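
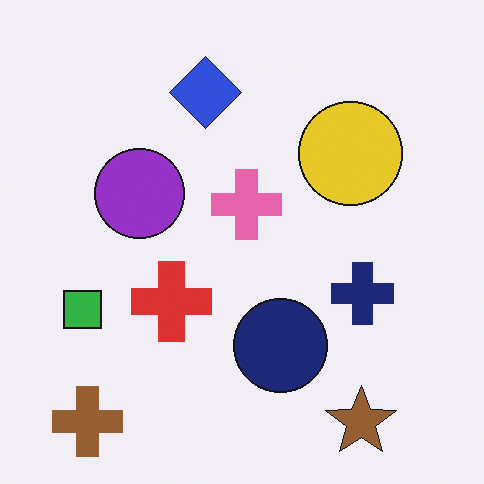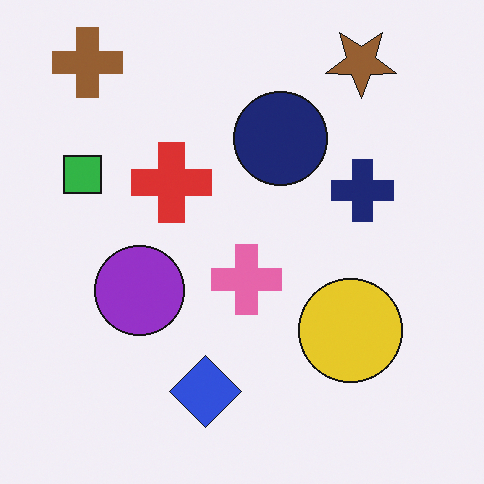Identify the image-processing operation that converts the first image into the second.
It was flipped vertically (top ↔ bottom).

The brown star is in the bottom-right of the first image and the top-right of the second — shapes on opposite sides of the horizontal midline have swapped in a mirror flip.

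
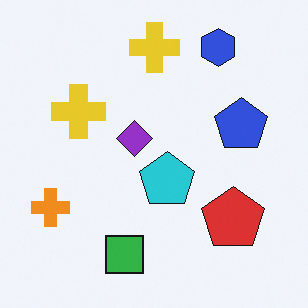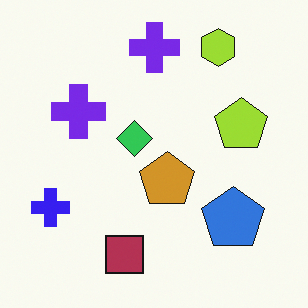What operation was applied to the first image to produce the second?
The image was hue-shifted by a large amount.

Every shape's color has rotated by the same amount around the hue wheel — a uniform hue shift.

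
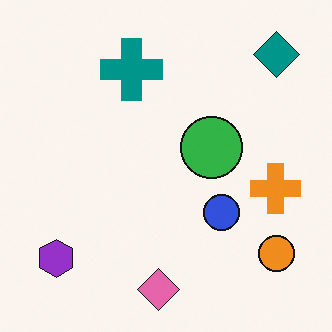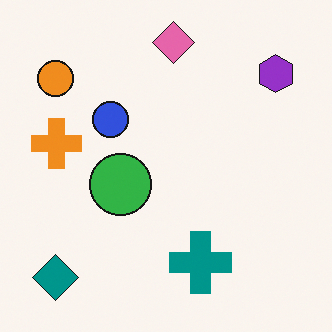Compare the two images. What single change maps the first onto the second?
Rotated 180°.

The teal diamond sits in the top-right of the first image and the bottom-left of the second — consistent with a whole-image 180° rotation.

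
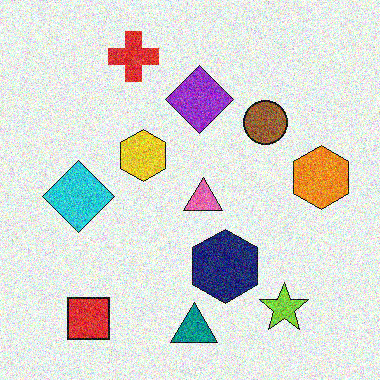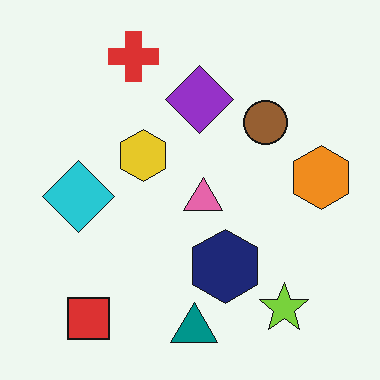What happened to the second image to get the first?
The transformation is: degraded with heavy additive noise.

Random speckle covers the whole image, including the flat background.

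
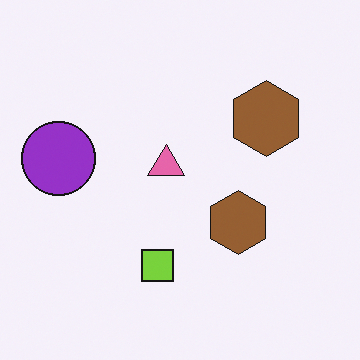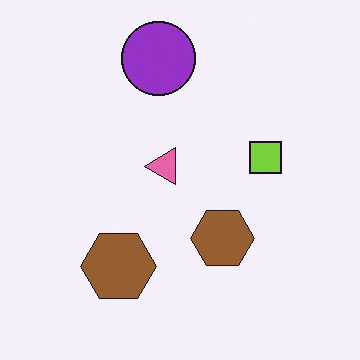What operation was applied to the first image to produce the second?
This is the original image transposed (reflected across the top-left ↔ bottom-right diagonal).

Shapes have swapped their row and column positions — what was in the top-right is now in the bottom-left — a diagonal reflection.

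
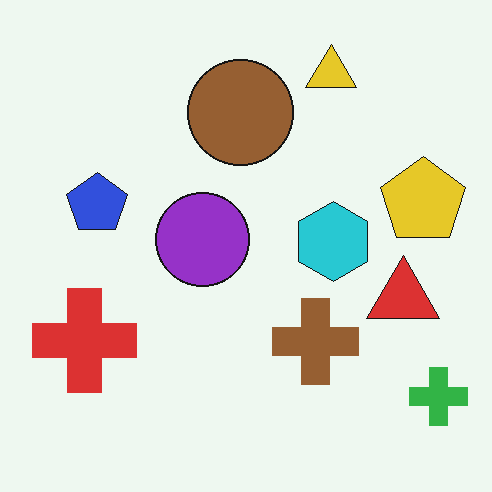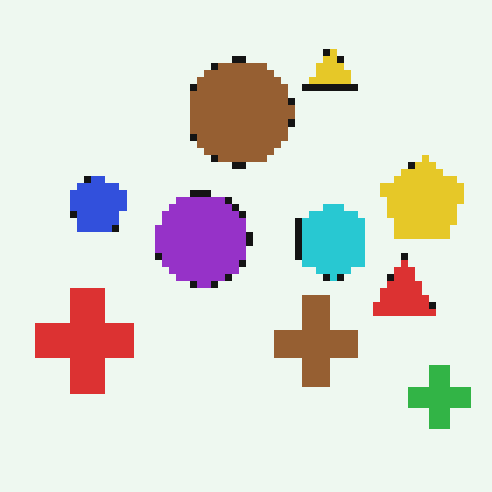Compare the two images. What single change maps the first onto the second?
The image was pixelated into visible square blocks.

Shapes are reduced to large square blocks; fine edges and outlines are lost — a downscale-then-upscale (mosaic) effect.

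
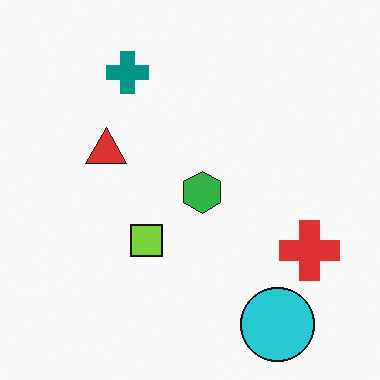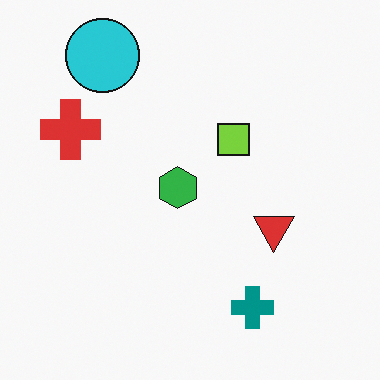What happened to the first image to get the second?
Rotated 180°.

The cyan circle sits in the bottom-right of the first image and the top-left of the second — consistent with a whole-image 180° rotation.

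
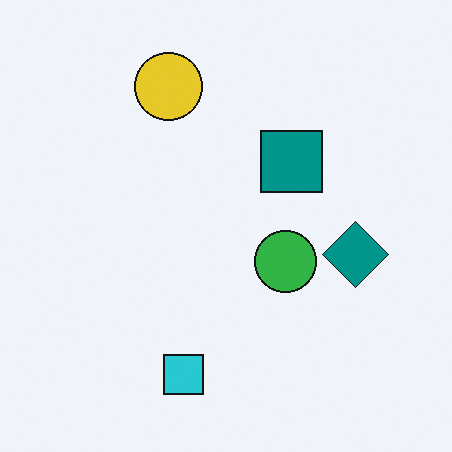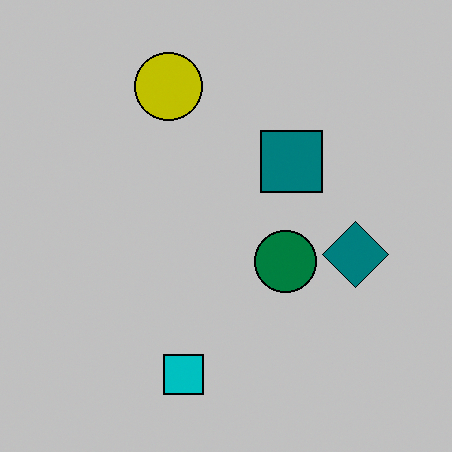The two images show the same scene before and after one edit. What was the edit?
Heavily posterized to just a handful of flat colors.

Each flat color has snapped to a coarser quantized level — most visibly, the near-white background has dropped to a flat grey.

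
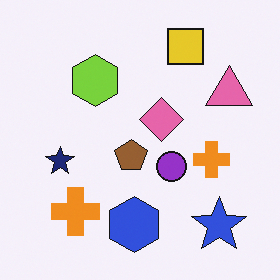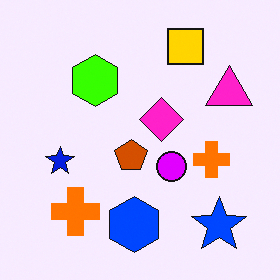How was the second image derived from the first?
It was made much more vivid (saturation change).

All colors are more vivid — a global saturation change.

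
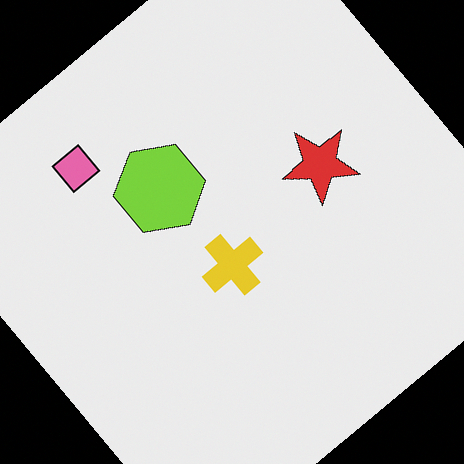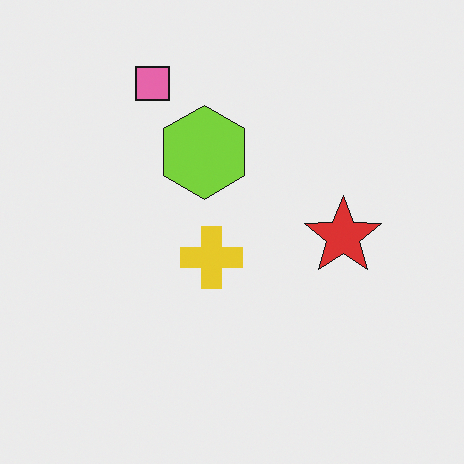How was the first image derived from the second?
The first image is the second rotated counter-clockwise by a large amount — several tens of degrees.

Every shape is tilted by the same angle and the image corners show triangular fill wedges — a whole-image rotation by a non-right angle.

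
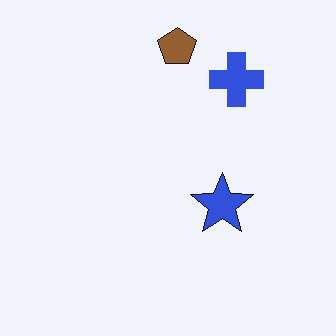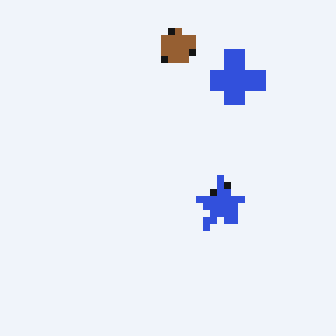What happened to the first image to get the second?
The transformation is: pixelated into visible square blocks.

Shapes are reduced to large square blocks; fine edges and outlines are lost — a downscale-then-upscale (mosaic) effect.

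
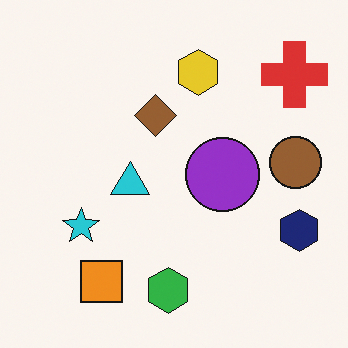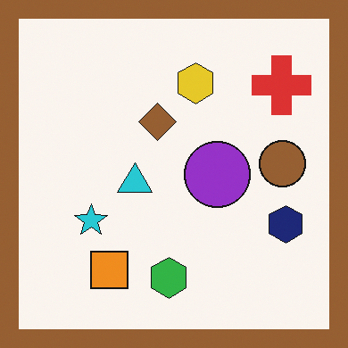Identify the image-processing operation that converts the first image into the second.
The image was framed with a brown border.

A solid brown frame runs around the edge of the second image, with the content slightly shrunk inside it.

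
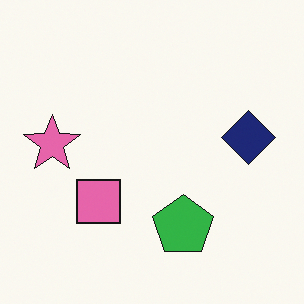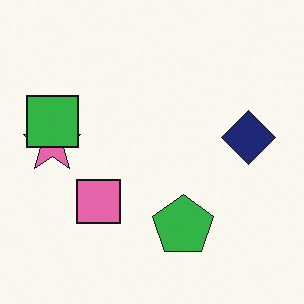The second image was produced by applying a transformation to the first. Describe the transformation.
The second image is the first overlaid with an additional green square.

A green square appears in the second image that is absent from the first.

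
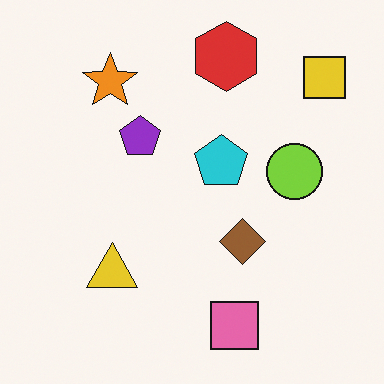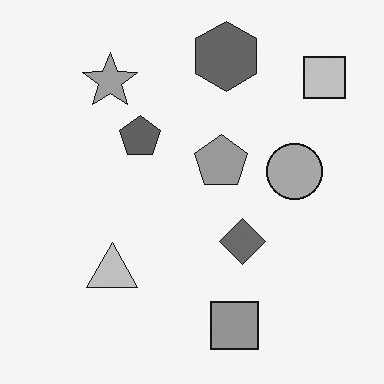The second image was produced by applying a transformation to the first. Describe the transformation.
This is the original image converted to grayscale.

All color is removed — every shape is now a shade of grey.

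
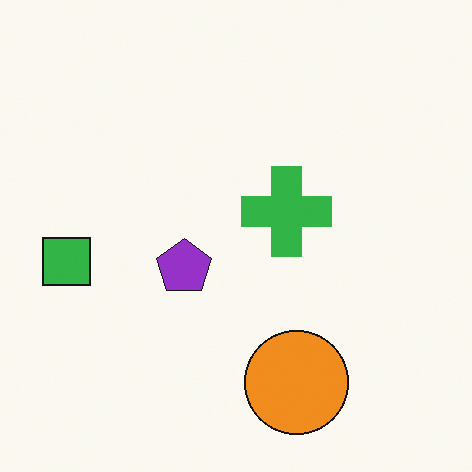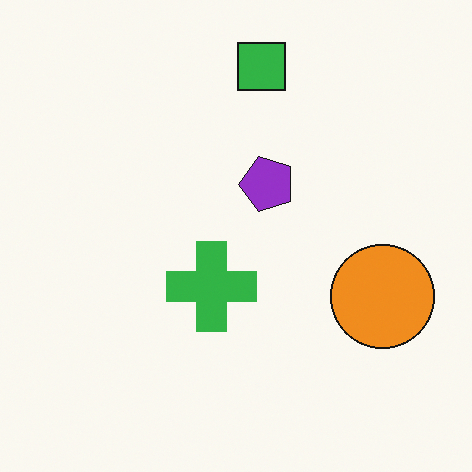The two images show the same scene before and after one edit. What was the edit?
The second image is the first transposed (reflected across the top-left ↔ bottom-right diagonal).

Shapes have swapped their row and column positions — what was in the top-right is now in the bottom-left — a diagonal reflection.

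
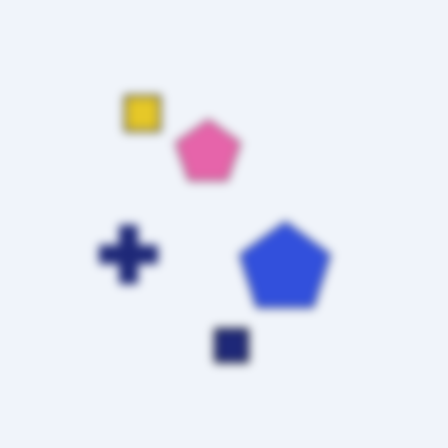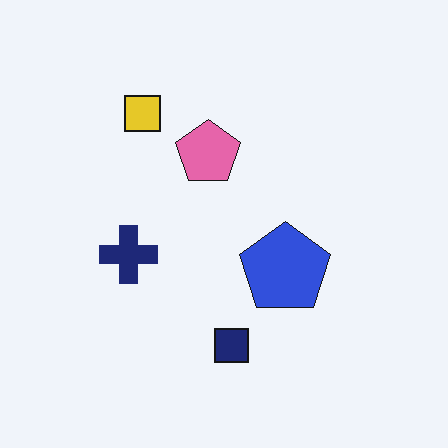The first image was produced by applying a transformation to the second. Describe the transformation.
Noticeably gaussian-blurred.

Shape edges and outlines are uniformly softened across the whole image.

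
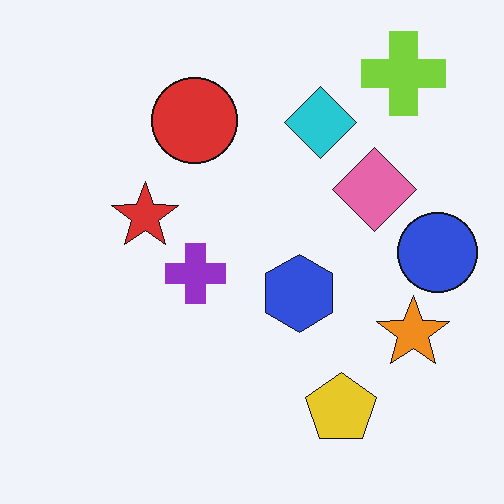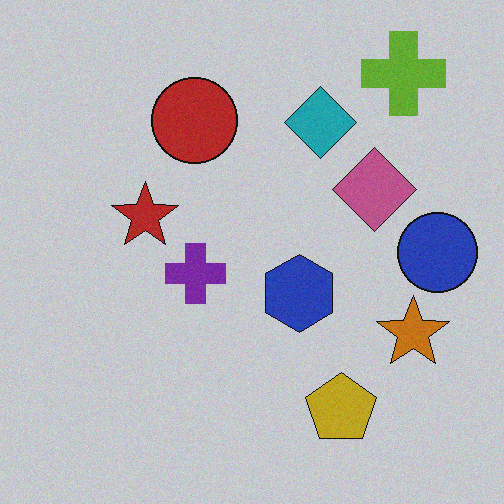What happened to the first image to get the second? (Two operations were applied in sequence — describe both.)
Darkened a little, then degraded with subtle gaussian noise.

Every pixel — background and shapes alike — is uniformly darkened. Random speckle covers the whole image, including the flat background.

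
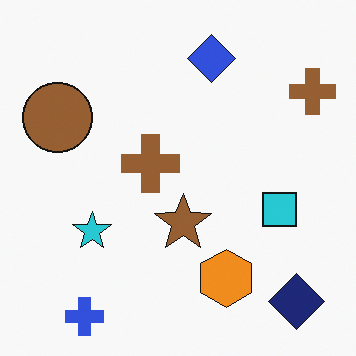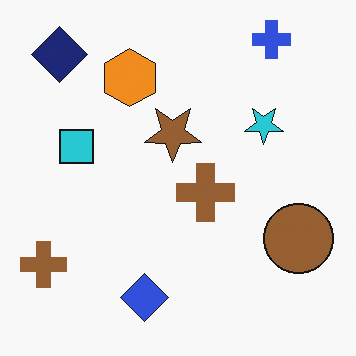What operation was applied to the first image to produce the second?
The transformation is: rotated 180°.

The navy diamond sits in the bottom-right of the first image and the top-left of the second — consistent with a whole-image 180° rotation.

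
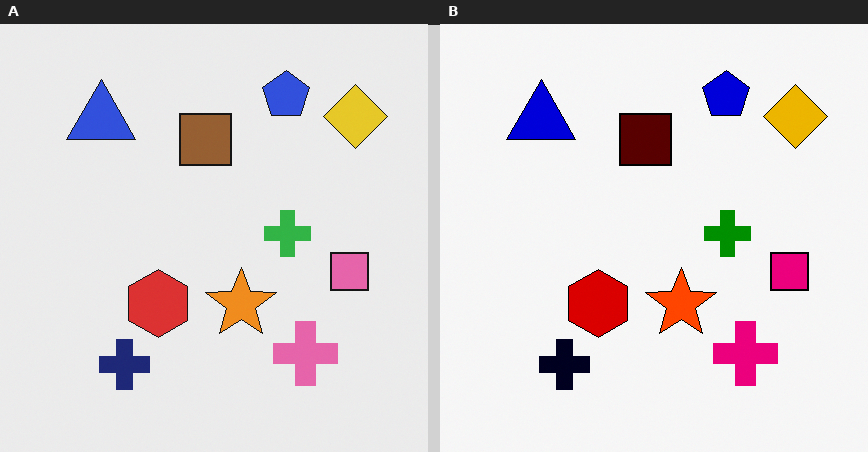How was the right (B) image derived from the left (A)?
The right (B) image is the left (A) given much higher contrast.

Tones are pushed away from mid-grey across the whole image — a global contrast change.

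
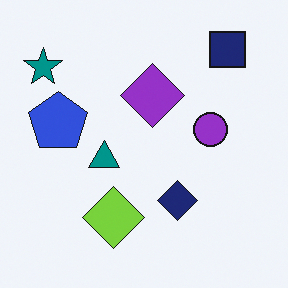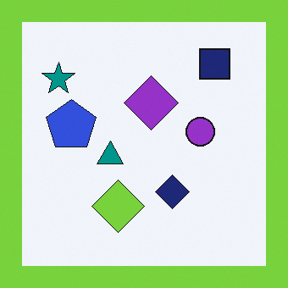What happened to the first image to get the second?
The image was framed with a lime border.

A solid lime frame runs around the edge of the second image, with the content slightly shrunk inside it.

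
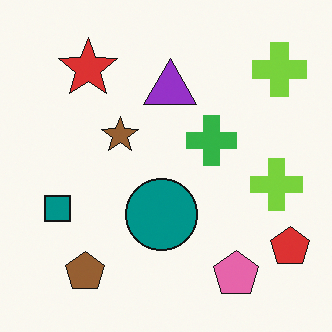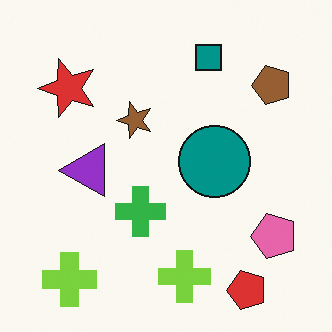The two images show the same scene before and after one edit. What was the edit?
It was transposed (reflected across the top-left ↔ bottom-right diagonal).

Shapes have swapped their row and column positions — what was in the top-right is now in the bottom-left — a diagonal reflection.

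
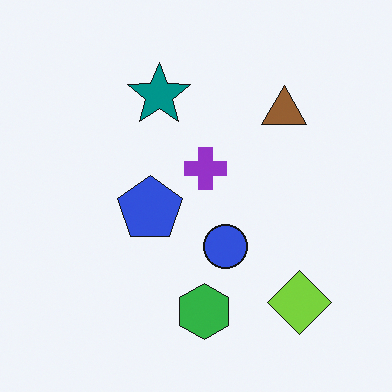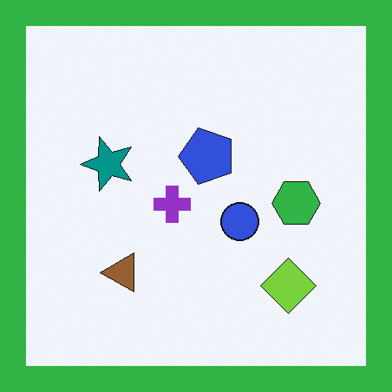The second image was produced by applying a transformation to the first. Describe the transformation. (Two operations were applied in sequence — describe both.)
It was transposed (reflected across the top-left ↔ bottom-right diagonal), then framed with a green border.

Shapes have swapped their row and column positions — what was in the top-right is now in the bottom-left — a diagonal reflection. A solid green frame runs around the edge of the second image, with the content slightly shrunk inside it.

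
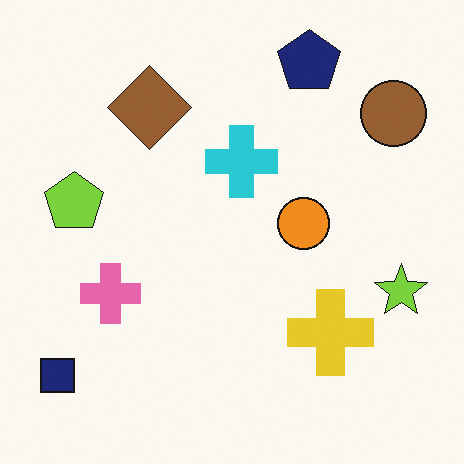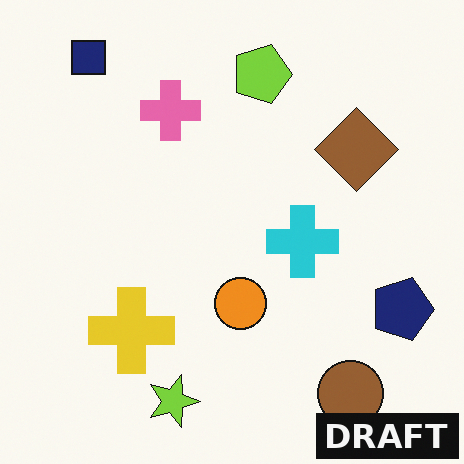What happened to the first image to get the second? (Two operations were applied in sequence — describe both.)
The transformation is: rotated 90° clockwise, then watermarked with the text "DRAFT" in the lower-right corner.

The navy square sits in the bottom-left of the first image and the top-left of the second — consistent with a whole-image 90° clockwise rotation. A dark label reading "DRAFT" appears in the lower-right corner.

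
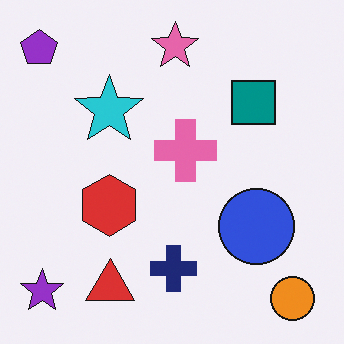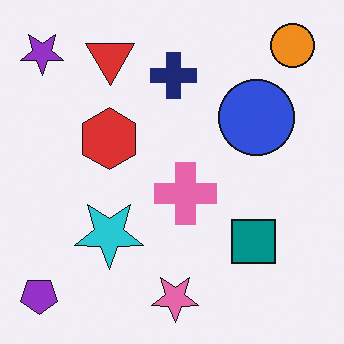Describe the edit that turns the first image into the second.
Flipped vertically (top ↔ bottom).

The pink star is in the top of the first image and the bottom of the second — shapes on opposite sides of the horizontal midline have swapped in a mirror flip.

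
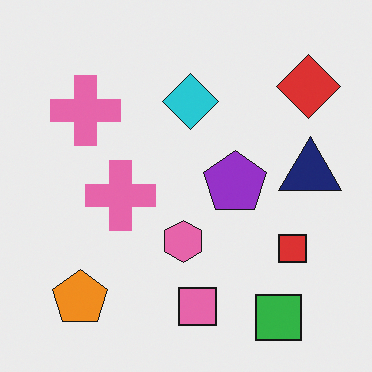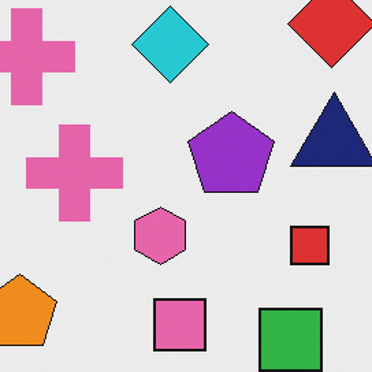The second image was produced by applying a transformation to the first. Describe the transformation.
The transformation is: cropped to a modestly smaller region and rescaled.

The visible shapes are larger and the field of view is narrower; shapes near the original edges may be partly or wholly outside the frame — a crop-and-rescale.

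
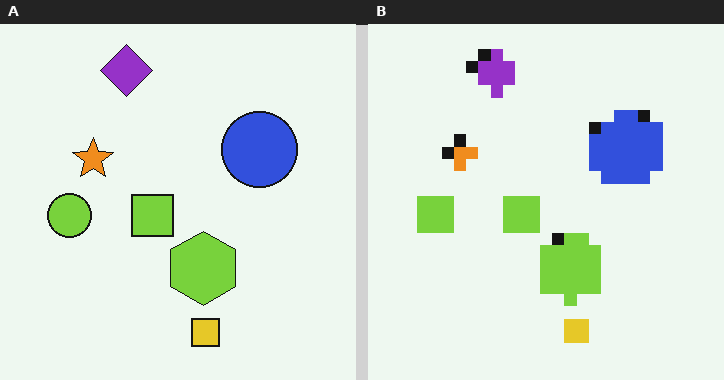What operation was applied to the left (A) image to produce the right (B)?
It was heavily pixelated into large blocks.

Shapes are reduced to large square blocks; fine edges and outlines are lost — a downscale-then-upscale (mosaic) effect.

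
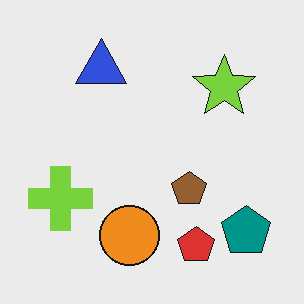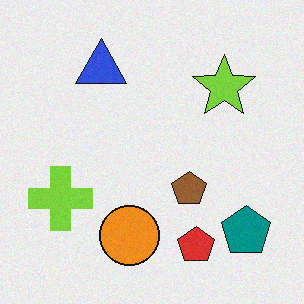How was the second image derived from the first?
Degraded with light additive noise.

Random speckle covers the whole image, including the flat background.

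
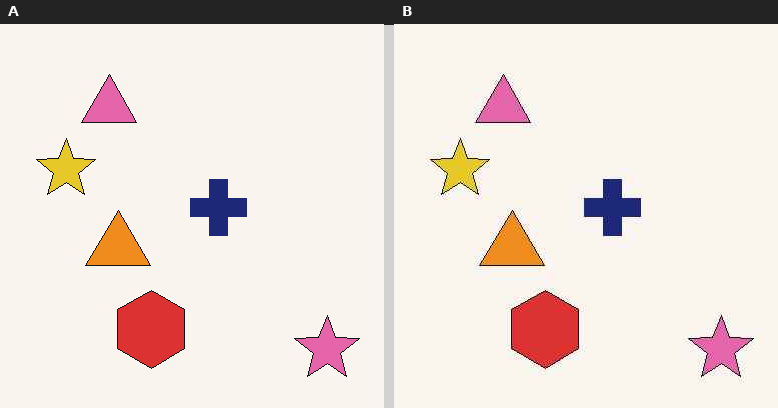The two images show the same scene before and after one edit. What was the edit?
It was given moderate JPEG compression.

Blocky 8×8 compression artifacts appear around shape edges and the flat background shows ringing — characteristic JPEG degradation.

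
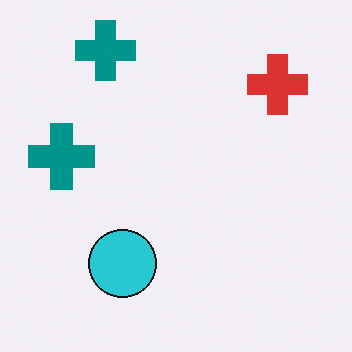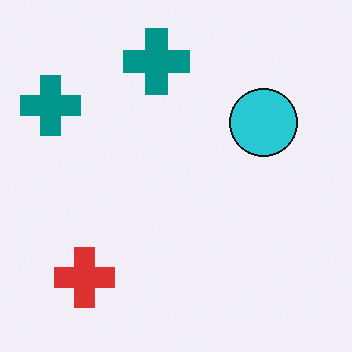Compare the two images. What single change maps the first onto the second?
It was transposed (reflected across the top-left ↔ bottom-right diagonal).

Shapes have swapped their row and column positions — what was in the top-right is now in the bottom-left — a diagonal reflection.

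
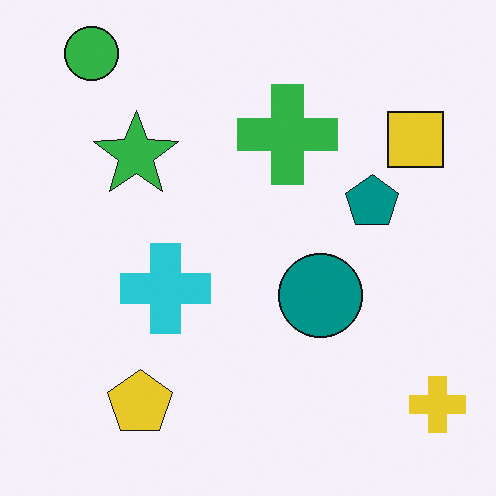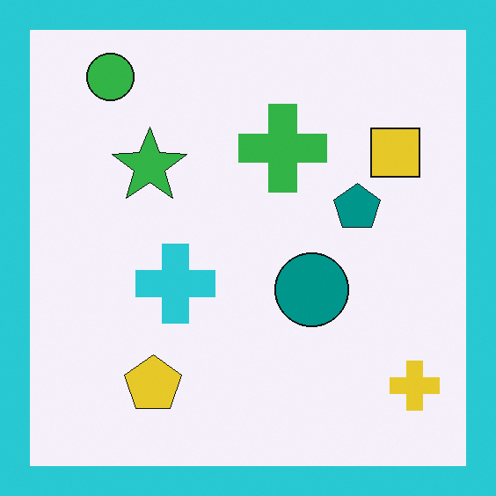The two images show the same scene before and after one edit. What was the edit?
This is the original image framed with a cyan border.

A solid cyan frame runs around the edge of the second image, with the content slightly shrunk inside it.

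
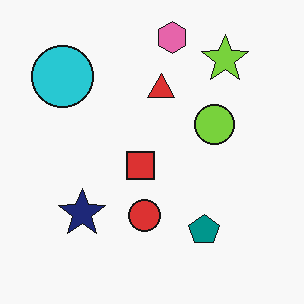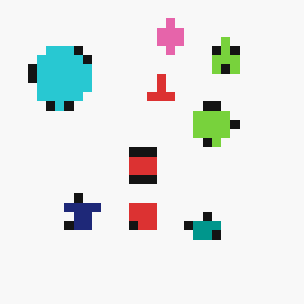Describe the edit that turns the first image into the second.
The transformation is: coarsely pixelated.

Shapes are reduced to large square blocks; fine edges and outlines are lost — a downscale-then-upscale (mosaic) effect.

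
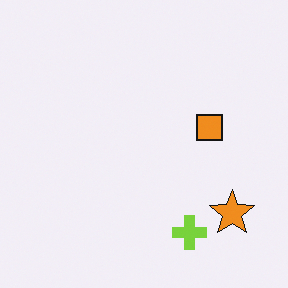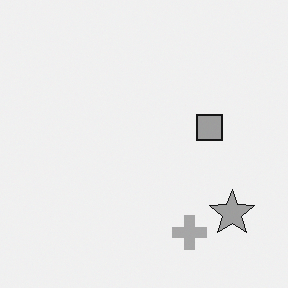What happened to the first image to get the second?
The transformation is: converted to grayscale.

All color is removed — every shape is now a shade of grey.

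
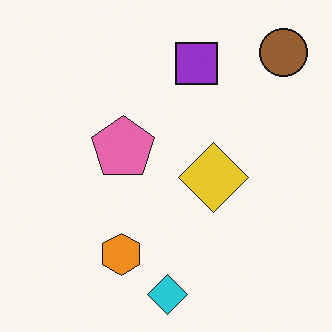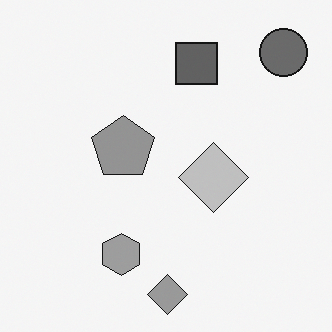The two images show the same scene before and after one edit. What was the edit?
It was converted to grayscale.

All color is removed — every shape is now a shade of grey.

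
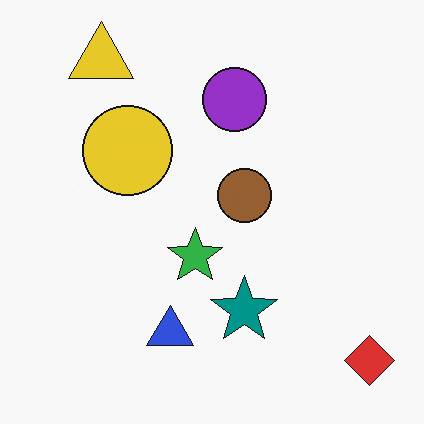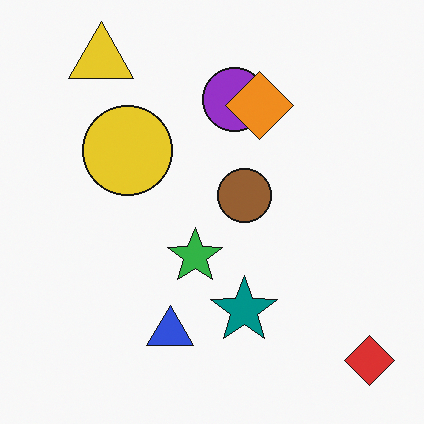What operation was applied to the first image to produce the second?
The image was overlaid with an additional orange diamond.

An orange diamond appears in the second image that is absent from the first.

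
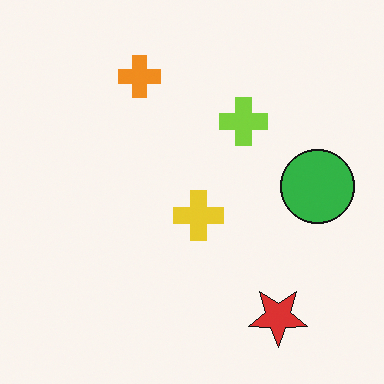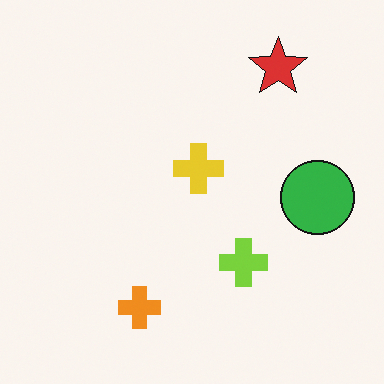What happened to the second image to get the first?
Flipped vertically (top ↔ bottom).

The red star is in the top-right of the second image and the bottom-right of the first — shapes on opposite sides of the horizontal midline have swapped in a mirror flip.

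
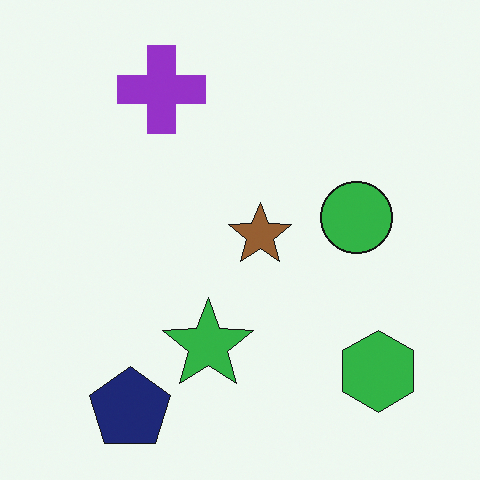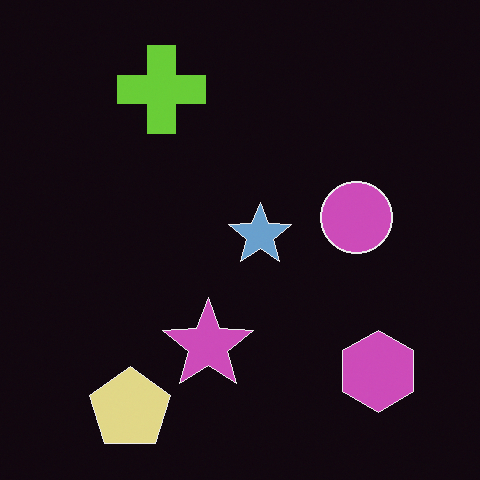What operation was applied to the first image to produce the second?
It was color-inverted (negative).

The light background has become dark and every shape's color is its complement — a photographic negative.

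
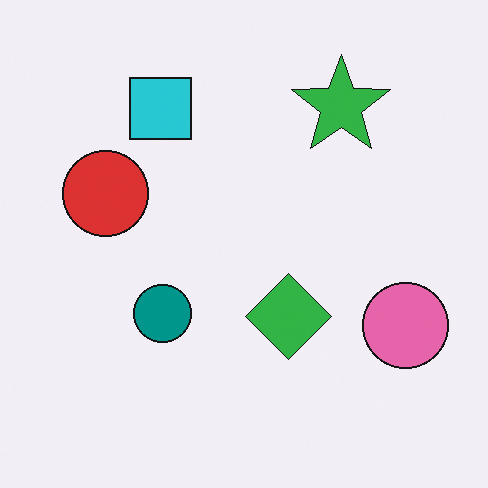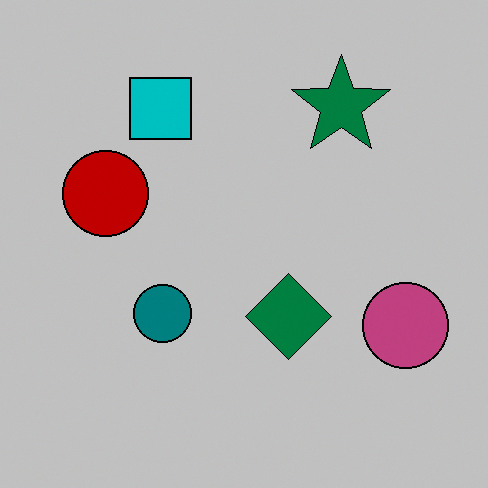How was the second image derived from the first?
It was aggressively posterized.

Each flat color has snapped to a coarser quantized level — most visibly, the near-white background has dropped to a flat grey.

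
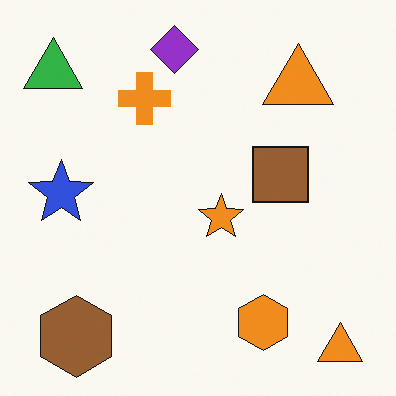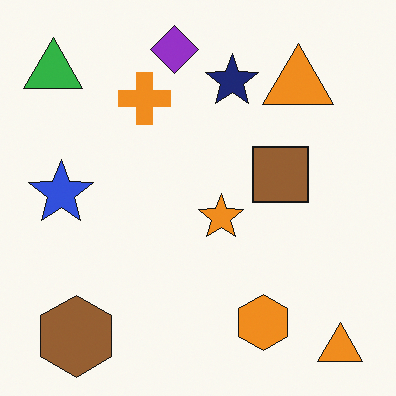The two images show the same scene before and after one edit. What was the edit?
It was overlaid with an additional navy star.

A navy star appears in the second image that is absent from the first.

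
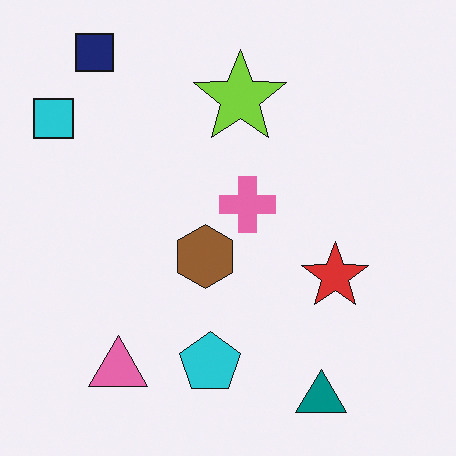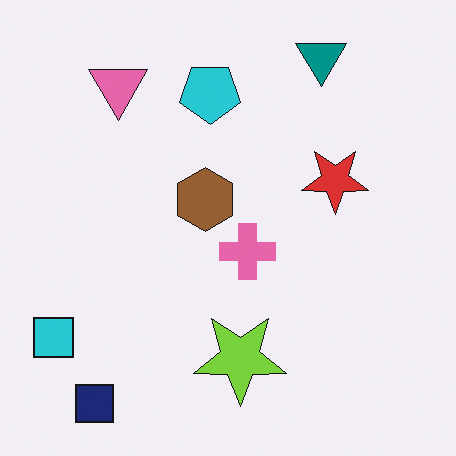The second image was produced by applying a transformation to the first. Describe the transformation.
It was flipped vertically (top ↔ bottom).

The navy square is in the top-left of the first image and the bottom-left of the second — shapes on opposite sides of the horizontal midline have swapped in a mirror flip.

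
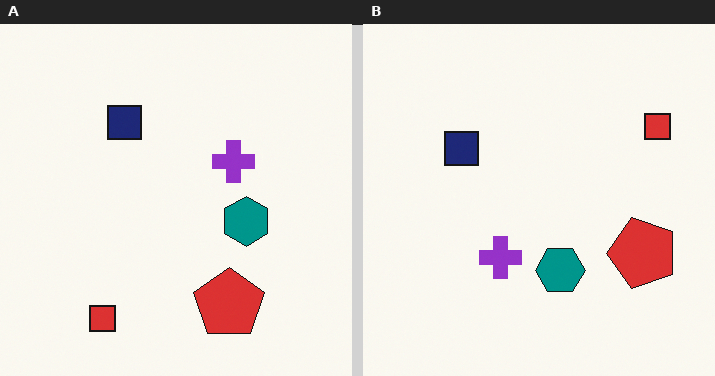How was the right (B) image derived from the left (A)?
It was transposed (reflected across the top-left ↔ bottom-right diagonal).

Shapes have swapped their row and column positions — what was in the top-right is now in the bottom-left — a diagonal reflection.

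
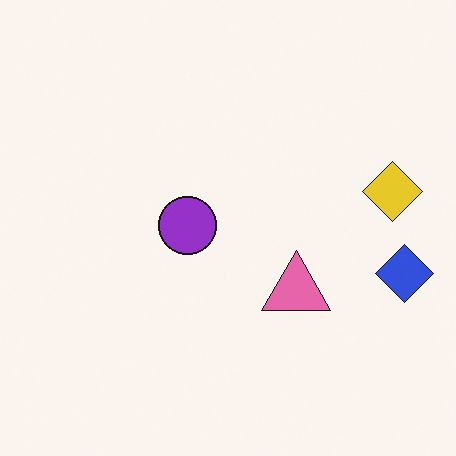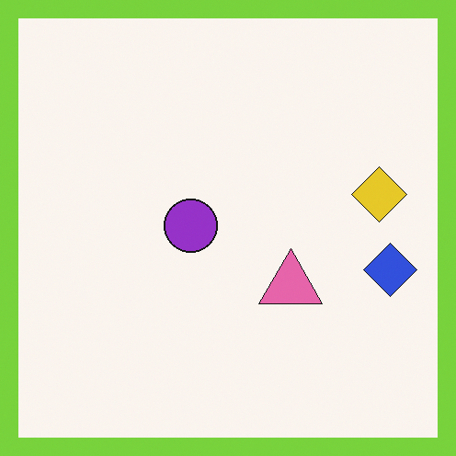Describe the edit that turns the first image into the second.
It was framed with a lime border.

A solid lime frame runs around the edge of the second image, with the content slightly shrunk inside it.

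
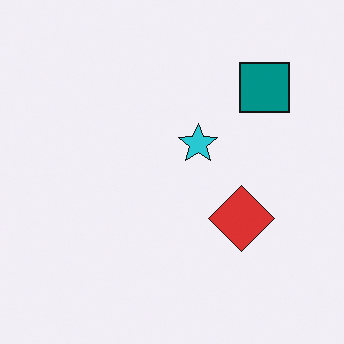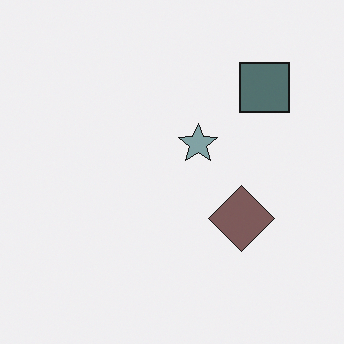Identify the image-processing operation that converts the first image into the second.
This is the original image made much more muted (saturation change).

All colors are more muted and greyish — a global saturation change.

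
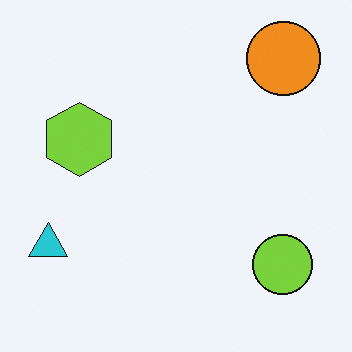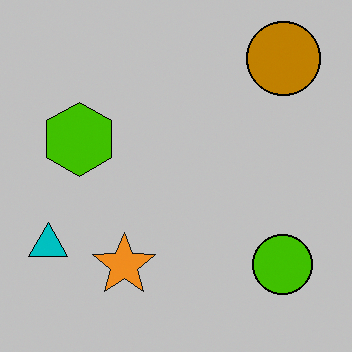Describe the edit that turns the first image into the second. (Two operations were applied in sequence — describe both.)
The second image is the first heavily posterized to just a handful of flat colors, then overlaid with an additional orange star.

Each flat color has snapped to a coarser quantized level — most visibly, the near-white background has dropped to a flat grey. An orange star appears in the second image that is absent from the first.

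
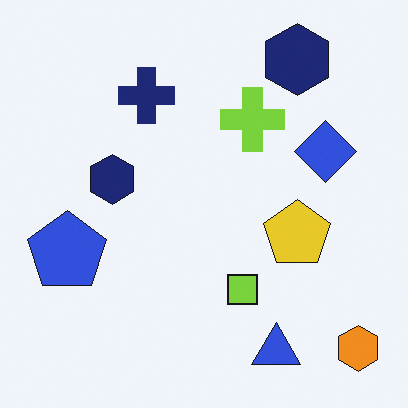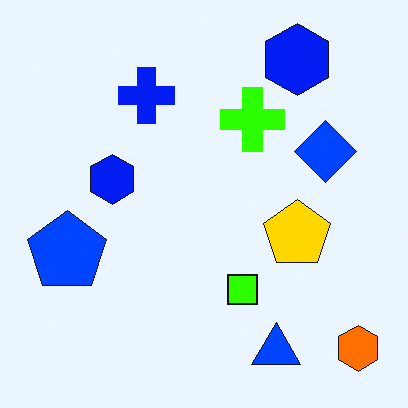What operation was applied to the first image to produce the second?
The second image is the first heavily oversaturated.

All colors are more vivid — a global saturation change.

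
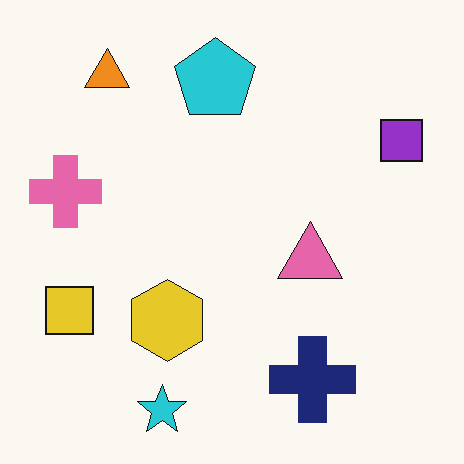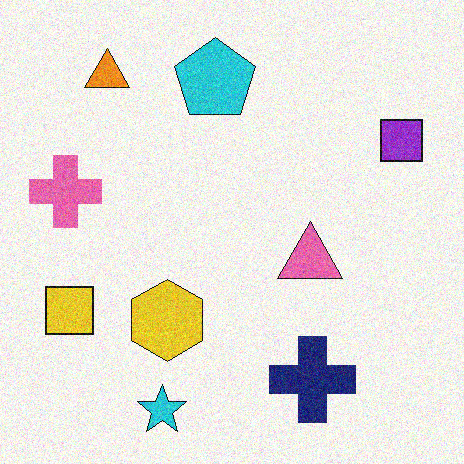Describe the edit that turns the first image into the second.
Degraded with moderate additive noise.

Random speckle covers the whole image, including the flat background.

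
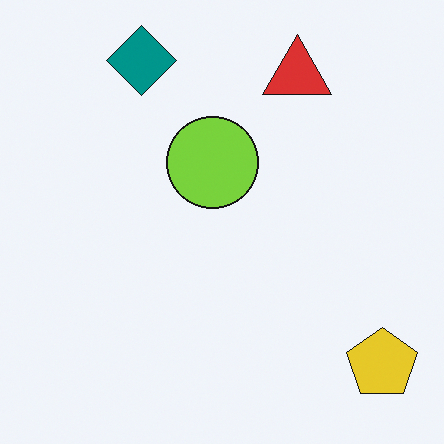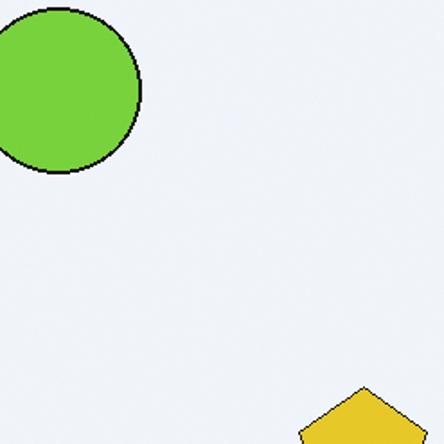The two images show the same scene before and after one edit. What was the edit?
The second image is the first cropped to a noticeably smaller region and rescaled.

The visible shapes are larger and the field of view is narrower; shapes near the original edges may be partly or wholly outside the frame — a crop-and-rescale.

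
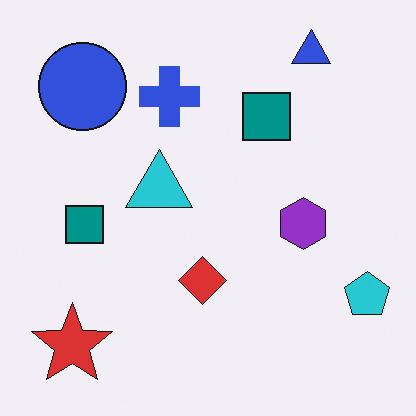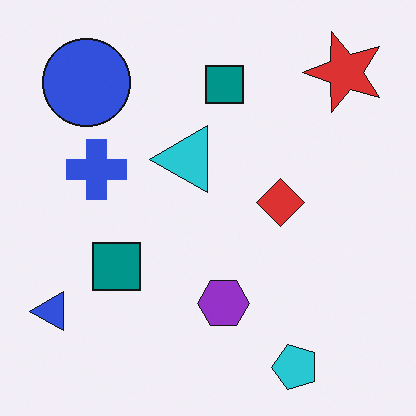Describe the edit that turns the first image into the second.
Transposed (reflected across the top-left ↔ bottom-right diagonal).

Shapes have swapped their row and column positions — what was in the top-right is now in the bottom-left — a diagonal reflection.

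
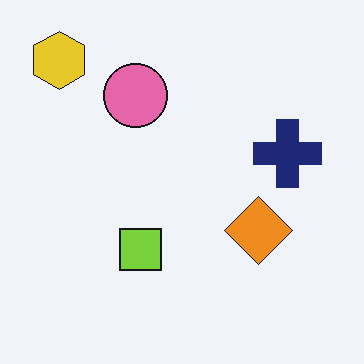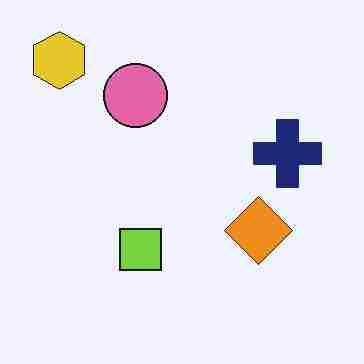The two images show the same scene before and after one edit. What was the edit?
This is the original image heavily JPEG-compressed with obvious blocking artifacts.

Blocky 8×8 compression artifacts appear around shape edges and the flat background shows ringing — characteristic JPEG degradation.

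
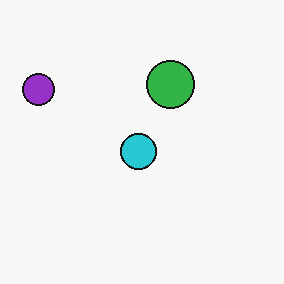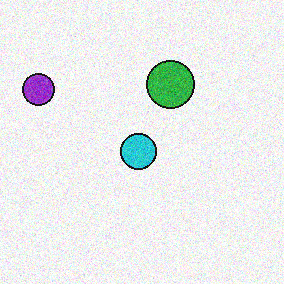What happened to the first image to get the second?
It was degraded with moderate additive noise.

Random speckle covers the whole image, including the flat background.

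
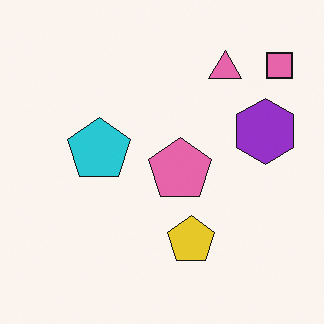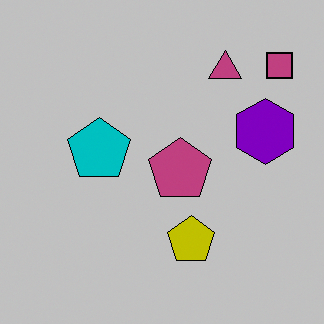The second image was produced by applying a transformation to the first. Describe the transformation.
This is the original image heavily posterized to just a handful of flat colors.

Each flat color has snapped to a coarser quantized level — most visibly, the near-white background has dropped to a flat grey.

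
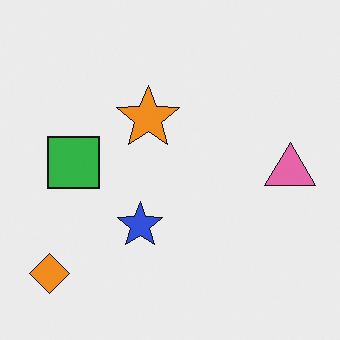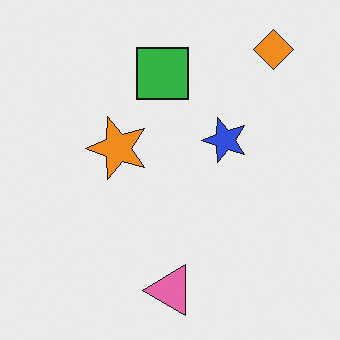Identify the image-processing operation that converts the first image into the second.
The transformation is: transposed (reflected across the top-left ↔ bottom-right diagonal).

Shapes have swapped their row and column positions — what was in the top-right is now in the bottom-left — a diagonal reflection.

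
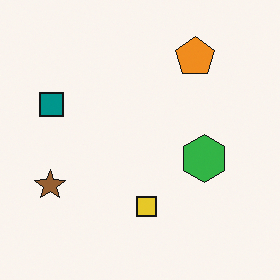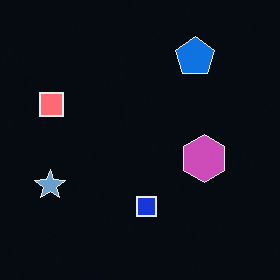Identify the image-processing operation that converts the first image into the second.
Color-inverted (negative).

The light background has become dark and every shape's color is its complement — a photographic negative.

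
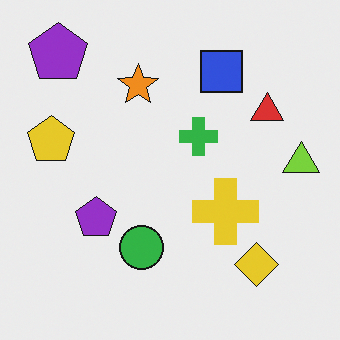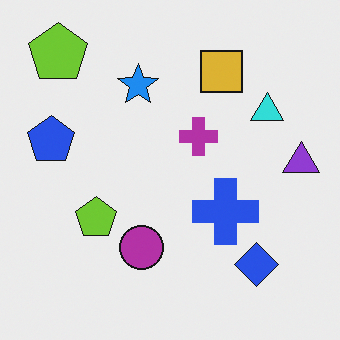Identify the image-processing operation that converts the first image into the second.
The image was hue-shifted through roughly half the color wheel.

Every shape's color has rotated by the same amount around the hue wheel — a uniform hue shift.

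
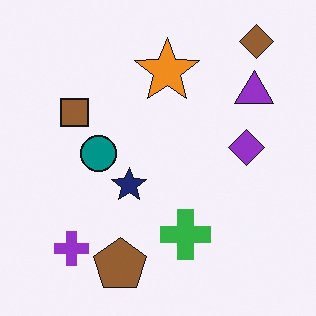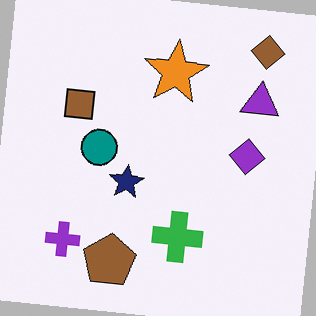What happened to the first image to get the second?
This is the original image rotated clockwise by a few degrees.

Every shape is tilted by the same angle and the image corners show triangular fill wedges — a whole-image rotation by a non-right angle.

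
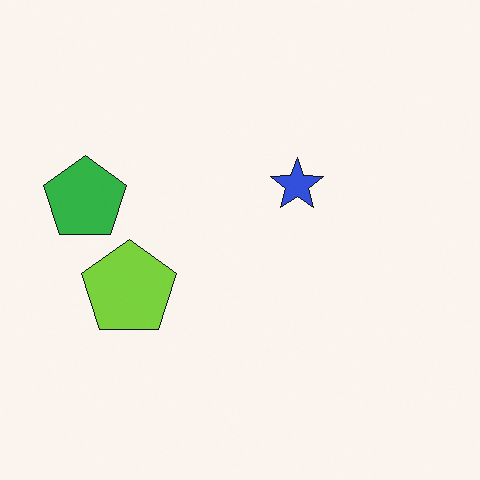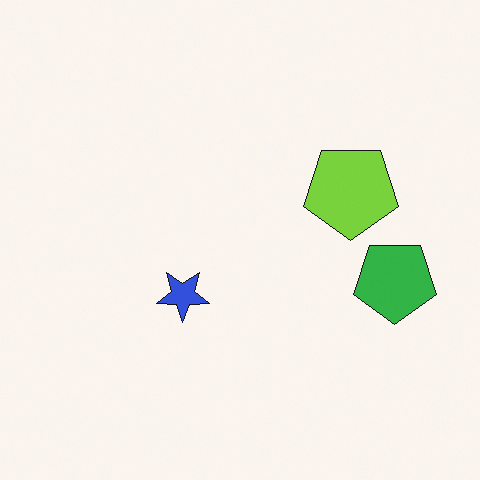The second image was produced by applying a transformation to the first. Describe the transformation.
The second image is the first rotated 180°.

The green pentagon sits in the left of the first image and the right of the second — consistent with a whole-image 180° rotation.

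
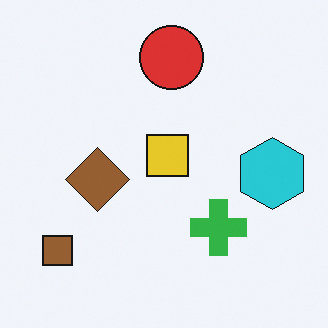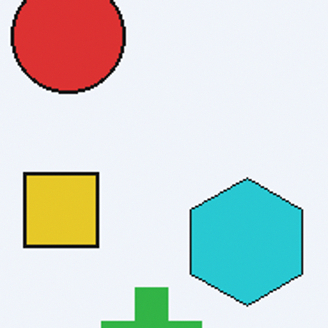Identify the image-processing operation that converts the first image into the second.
Cropped tightly and scaled back up.

The visible shapes are larger and the field of view is narrower; shapes near the original edges may be partly or wholly outside the frame — a crop-and-rescale.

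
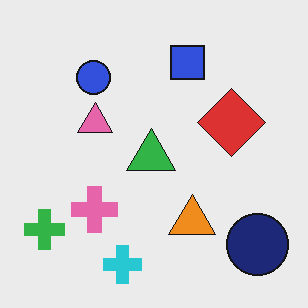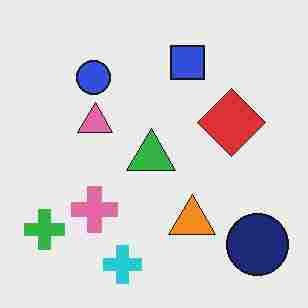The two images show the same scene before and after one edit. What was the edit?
It was degraded with heavy JPEG compression.

Blocky 8×8 compression artifacts appear around shape edges and the flat background shows ringing — characteristic JPEG degradation.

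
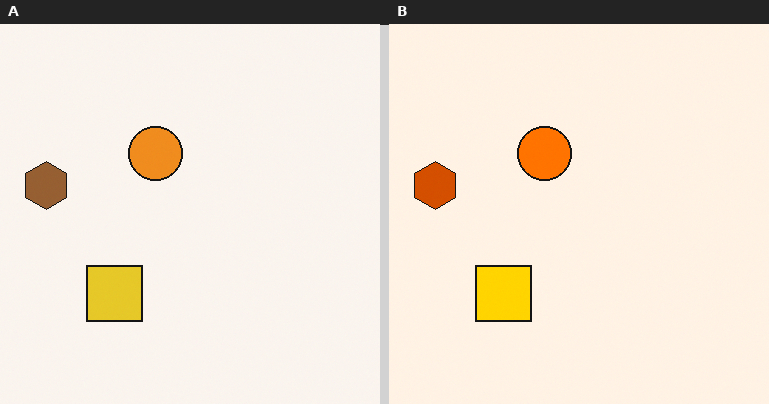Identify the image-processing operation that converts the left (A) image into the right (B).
The right (B) image is the left (A) made much more vivid (saturation change).

All colors are more vivid — a global saturation change.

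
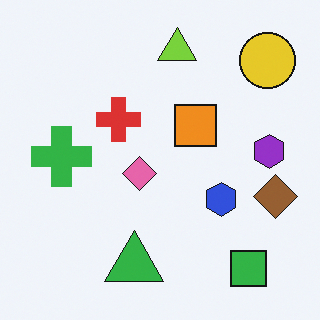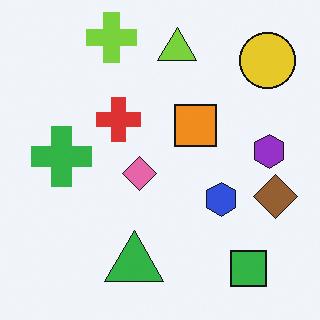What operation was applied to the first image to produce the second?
The transformation is: overlaid with an additional lime cross.

A lime cross appears in the second image that is absent from the first.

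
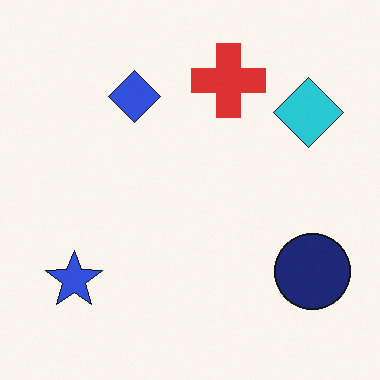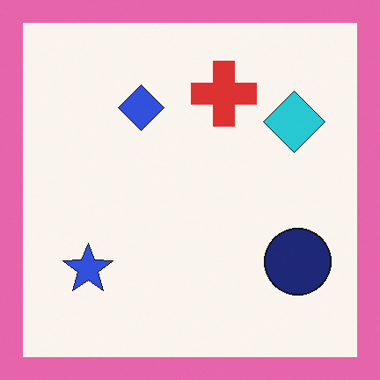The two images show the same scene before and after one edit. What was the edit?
The second image is the first framed with a pink border.

A solid pink frame runs around the edge of the second image, with the content slightly shrunk inside it.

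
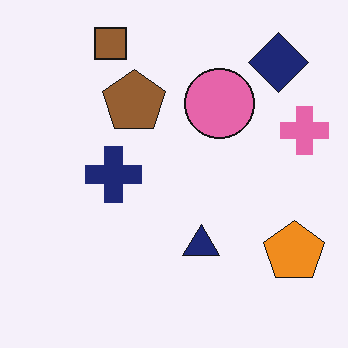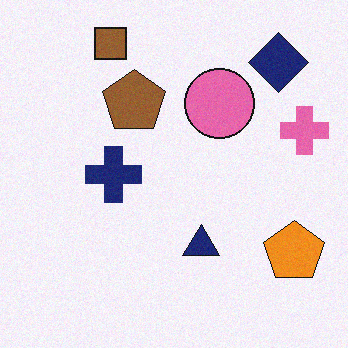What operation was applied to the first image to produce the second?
Degraded with light additive noise.

Random speckle covers the whole image, including the flat background.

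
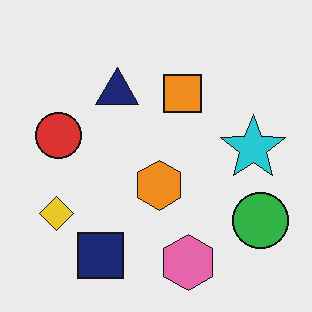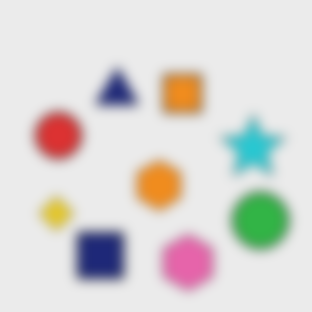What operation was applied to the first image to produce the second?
It was heavily blurred.

Shape edges and outlines are uniformly softened across the whole image.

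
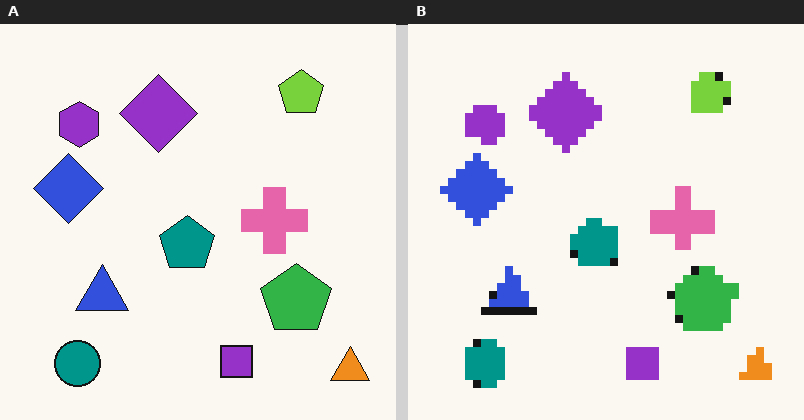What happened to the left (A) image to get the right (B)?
Moderately pixelated.

Shapes are reduced to large square blocks; fine edges and outlines are lost — a downscale-then-upscale (mosaic) effect.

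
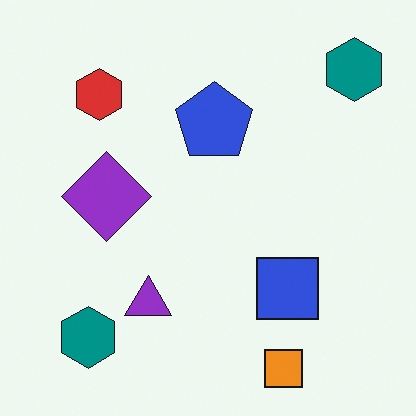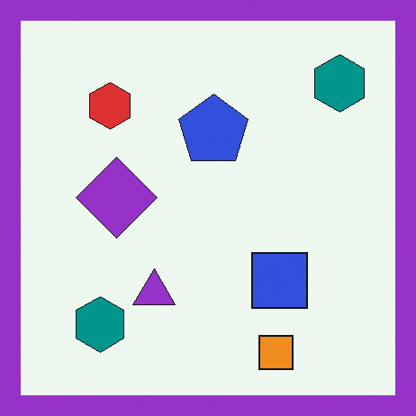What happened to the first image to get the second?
It was framed with a purple border.

A solid purple frame runs around the edge of the second image, with the content slightly shrunk inside it.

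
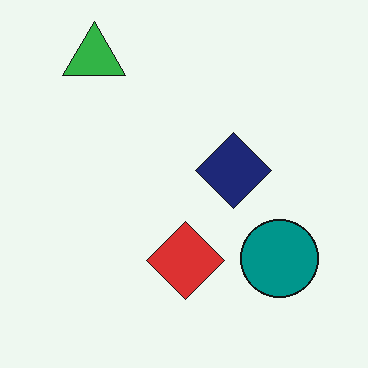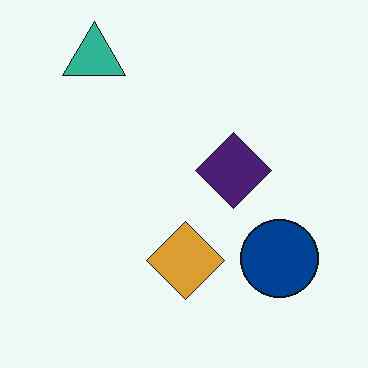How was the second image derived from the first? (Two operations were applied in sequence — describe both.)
It was hue-shifted slightly, then JPEG-compressed with visible artifacts.

Every shape's color has rotated by the same amount around the hue wheel — a uniform hue shift. Blocky 8×8 compression artifacts appear around shape edges and the flat background shows ringing — characteristic JPEG degradation.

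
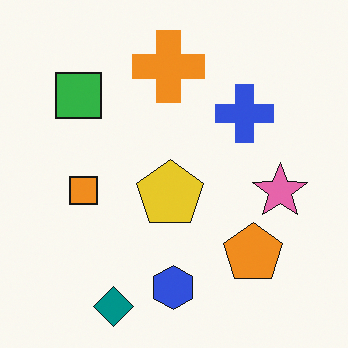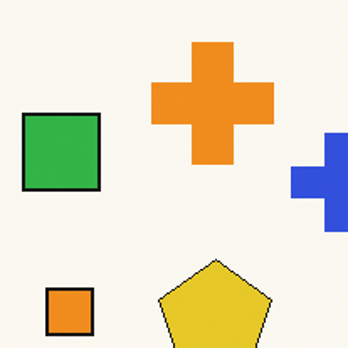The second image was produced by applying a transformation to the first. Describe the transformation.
This is the original image cropped to a noticeably smaller region and rescaled.

The visible shapes are larger and the field of view is narrower; shapes near the original edges may be partly or wholly outside the frame — a crop-and-rescale.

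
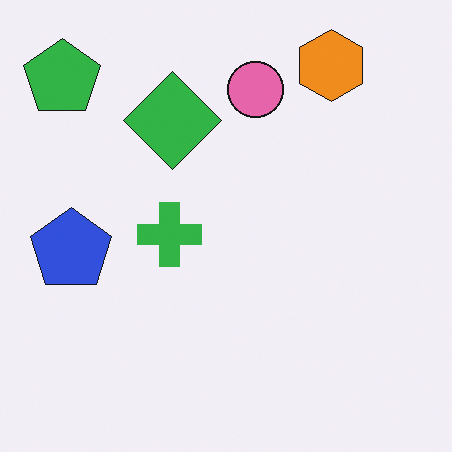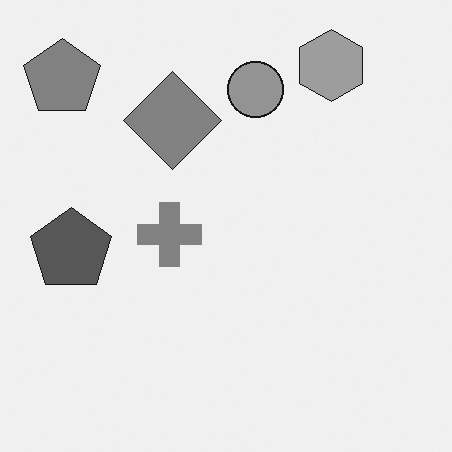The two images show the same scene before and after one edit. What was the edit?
The second image is the first converted to grayscale.

All color is removed — every shape is now a shade of grey.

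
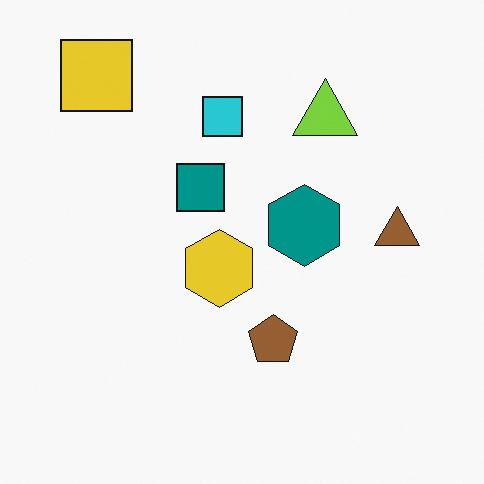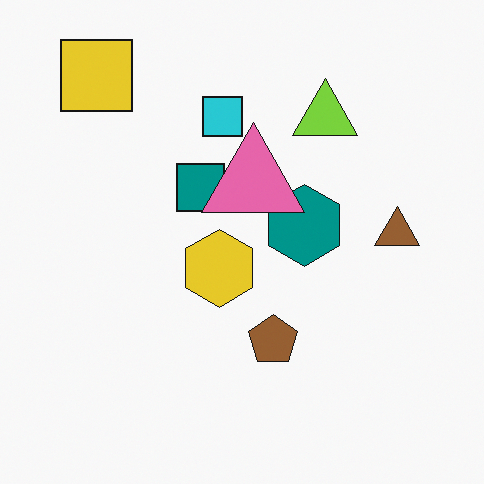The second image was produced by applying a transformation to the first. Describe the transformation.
This is the original image overlaid with an additional pink triangle.

A pink triangle appears in the second image that is absent from the first.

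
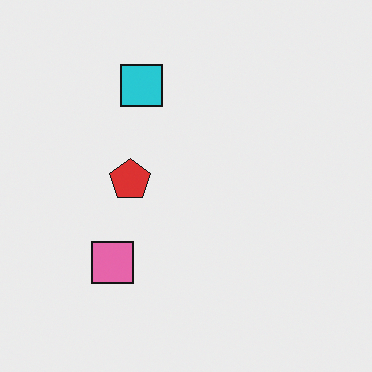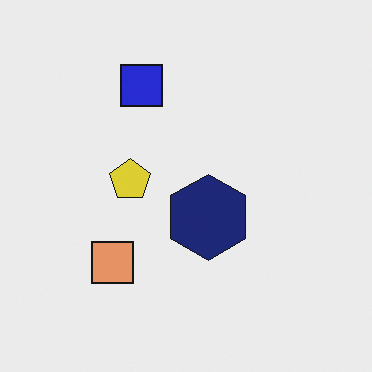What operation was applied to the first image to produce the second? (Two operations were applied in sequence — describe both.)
The transformation is: hue-shifted by a small amount, then overlaid with an additional navy hexagon.

Every shape's color has rotated by the same amount around the hue wheel — a uniform hue shift. A navy hexagon appears in the second image that is absent from the first.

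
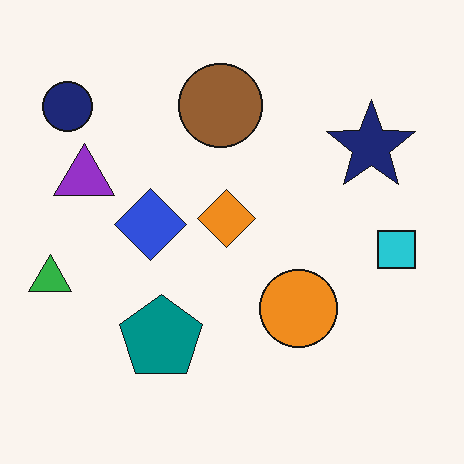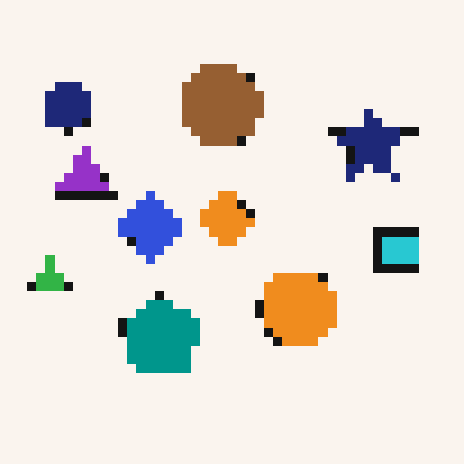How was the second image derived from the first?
The second image is the first coarsely pixelated.

Shapes are reduced to large square blocks; fine edges and outlines are lost — a downscale-then-upscale (mosaic) effect.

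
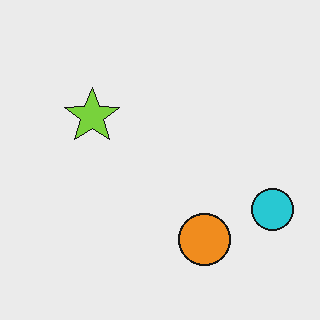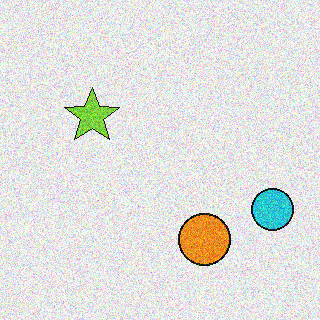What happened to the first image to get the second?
The second image is the first degraded with heavy additive noise.

Random speckle covers the whole image, including the flat background.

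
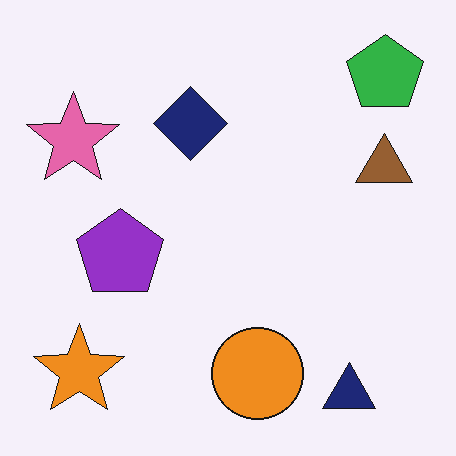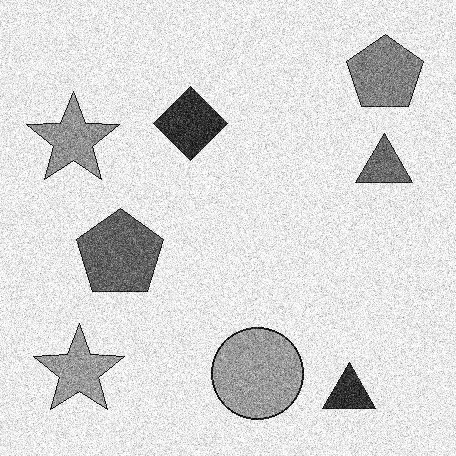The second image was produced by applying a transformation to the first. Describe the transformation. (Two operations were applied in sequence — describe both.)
The second image is the first degraded with heavy additive noise, then converted to grayscale.

Random speckle covers the whole image, including the flat background. All color is removed — every shape is now a shade of grey.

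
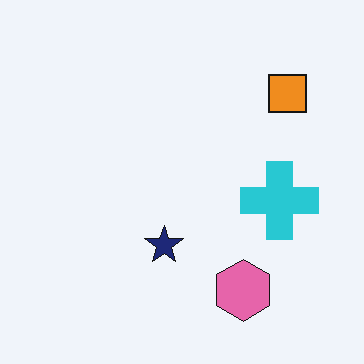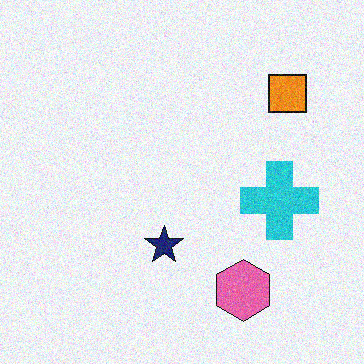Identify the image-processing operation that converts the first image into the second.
The second image is the first degraded with moderate additive noise.

Random speckle covers the whole image, including the flat background.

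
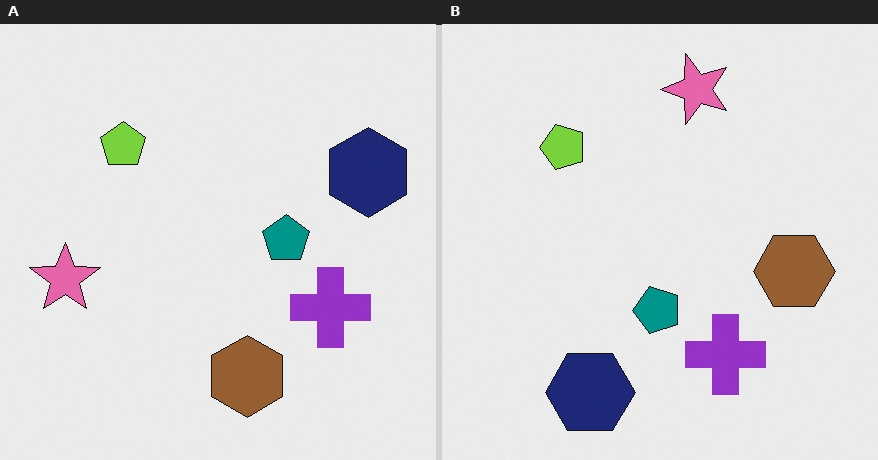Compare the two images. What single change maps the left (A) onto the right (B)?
The transformation is: transposed (reflected across the top-left ↔ bottom-right diagonal).

Shapes have swapped their row and column positions — what was in the top-right is now in the bottom-left — a diagonal reflection.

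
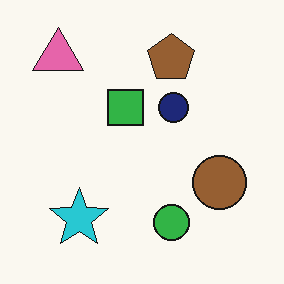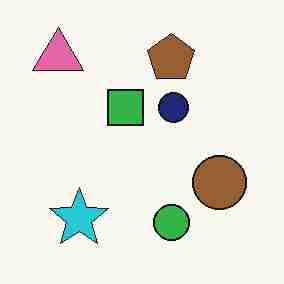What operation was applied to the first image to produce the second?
The transformation is: degraded with heavy JPEG compression.

Blocky 8×8 compression artifacts appear around shape edges and the flat background shows ringing — characteristic JPEG degradation.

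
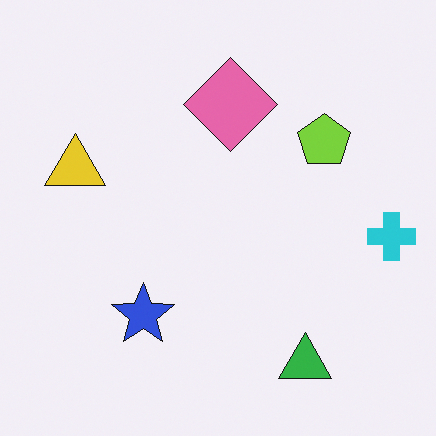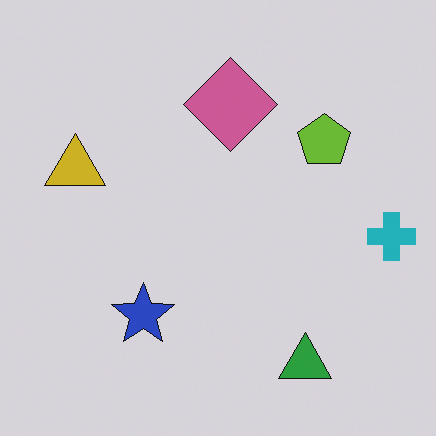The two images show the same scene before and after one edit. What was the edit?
It was darkened a little.

Every pixel — background and shapes alike — is uniformly darkened.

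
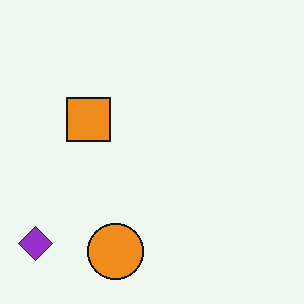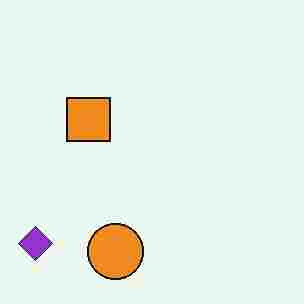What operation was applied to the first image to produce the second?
The transformation is: degraded with heavy JPEG compression.

Blocky 8×8 compression artifacts appear around shape edges and the flat background shows ringing — characteristic JPEG degradation.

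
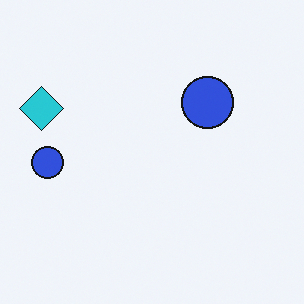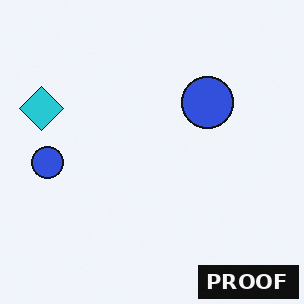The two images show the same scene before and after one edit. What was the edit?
It was watermarked with the text "PROOF" in the lower-right corner.

A dark label reading "PROOF" appears in the lower-right corner.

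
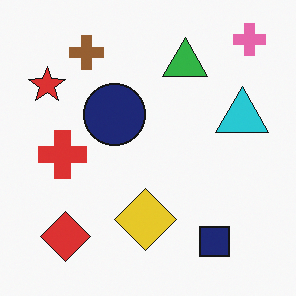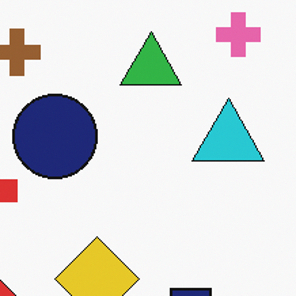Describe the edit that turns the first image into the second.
The image was cropped slightly and scaled back up.

The visible shapes are larger and the field of view is narrower; shapes near the original edges may be partly or wholly outside the frame — a crop-and-rescale.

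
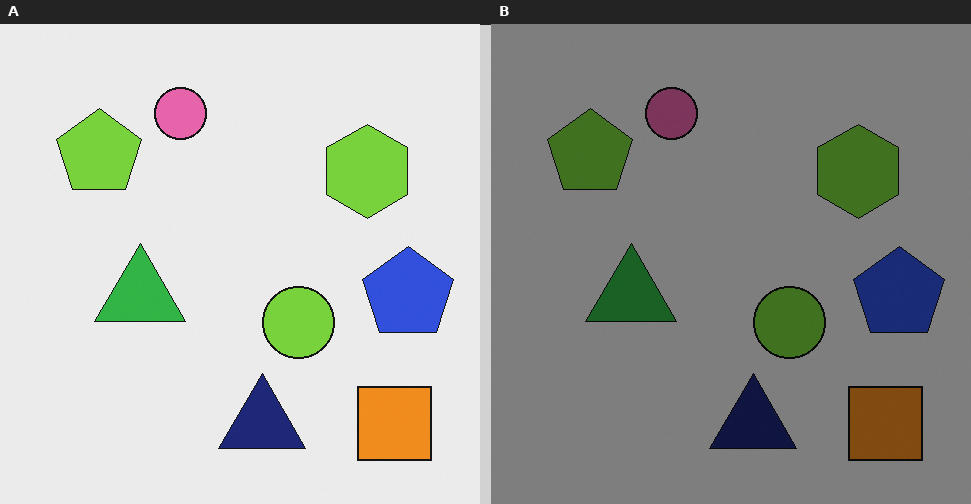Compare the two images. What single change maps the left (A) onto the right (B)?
It was noticeably darkened.

Every pixel — background and shapes alike — is uniformly darkened.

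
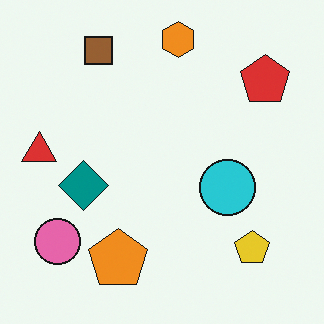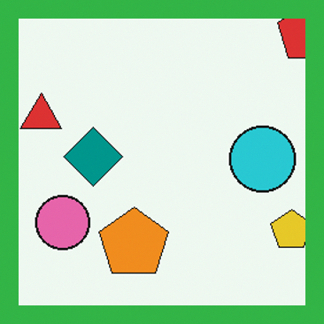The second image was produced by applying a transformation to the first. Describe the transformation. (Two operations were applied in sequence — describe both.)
Cropped to a modestly smaller region and rescaled, then framed with a green border.

The visible shapes are larger and the field of view is narrower; shapes near the original edges may be partly or wholly outside the frame — a crop-and-rescale. A solid green frame runs around the edge of the second image, with the content slightly shrunk inside it.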